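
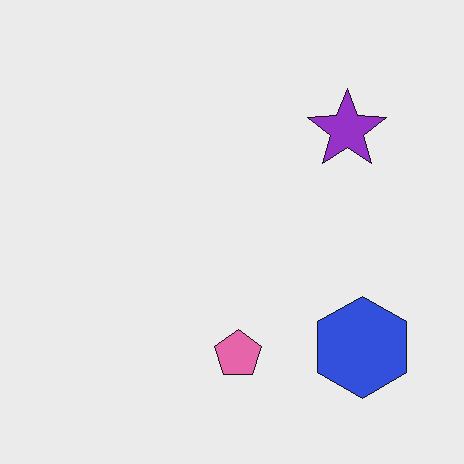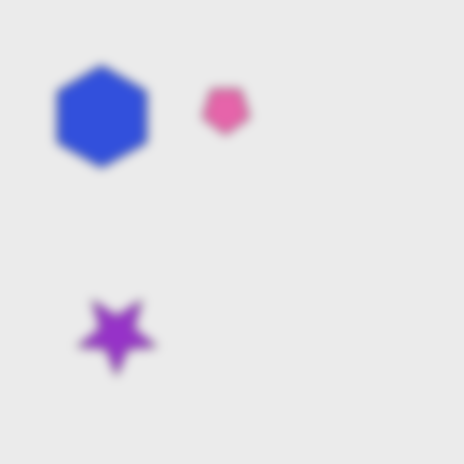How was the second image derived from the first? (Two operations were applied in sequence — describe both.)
This is the original image rotated 180°, then strongly gaussian-blurred.

The blue hexagon sits in the bottom-right of the first image and the top-left of the second — consistent with a whole-image 180° rotation. Shape edges and outlines are uniformly softened across the whole image.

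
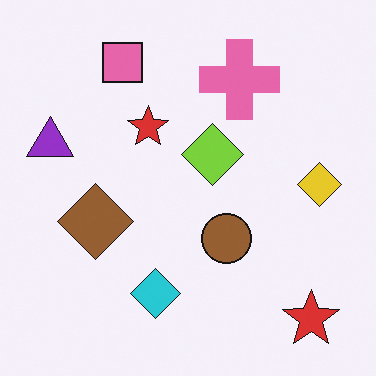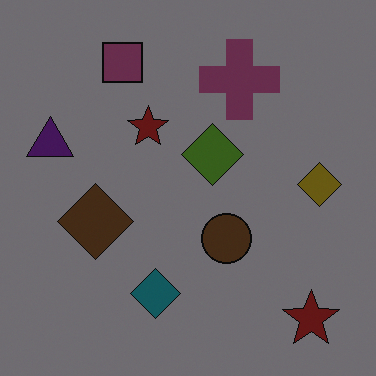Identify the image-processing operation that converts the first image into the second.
The transformation is: substantially darkened.

Every pixel — background and shapes alike — is uniformly darkened.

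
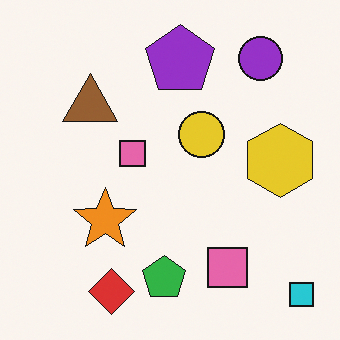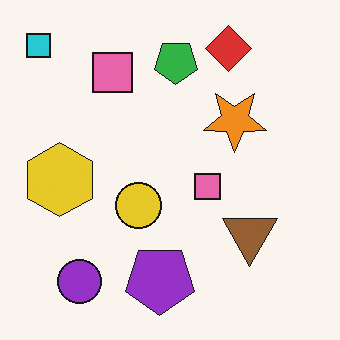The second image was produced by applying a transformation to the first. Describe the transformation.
The transformation is: rotated 180°.

The cyan square sits in the bottom-right of the first image and the top-left of the second — consistent with a whole-image 180° rotation.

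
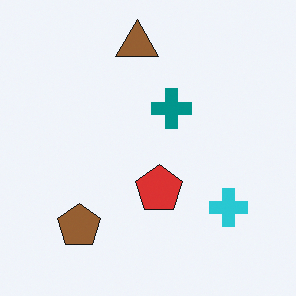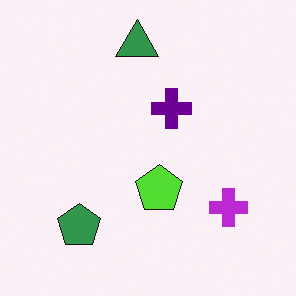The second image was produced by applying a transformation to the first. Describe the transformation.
This is the original image hue-shifted noticeably.

Every shape's color has rotated by the same amount around the hue wheel — a uniform hue shift.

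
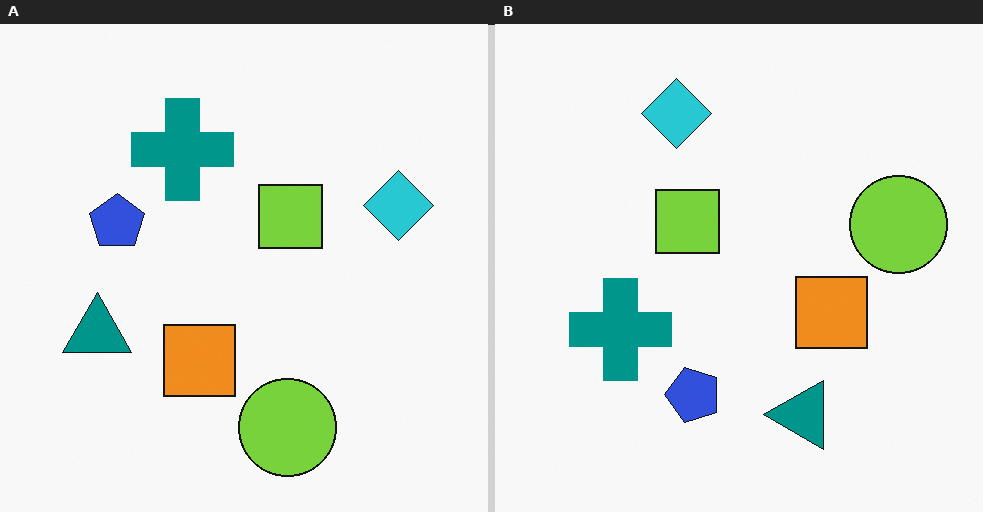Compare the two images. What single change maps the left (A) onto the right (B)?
Rotated 90° counter-clockwise.

The cyan diamond sits in the right of the left (A) image and the top of the right (B) — consistent with a whole-image 90° counter-clockwise rotation.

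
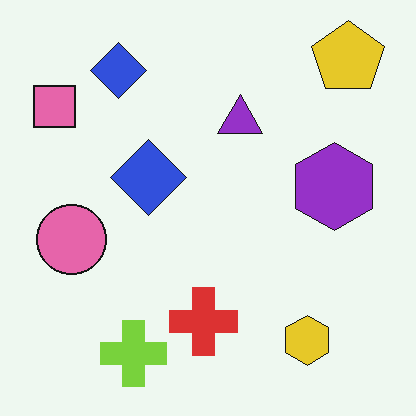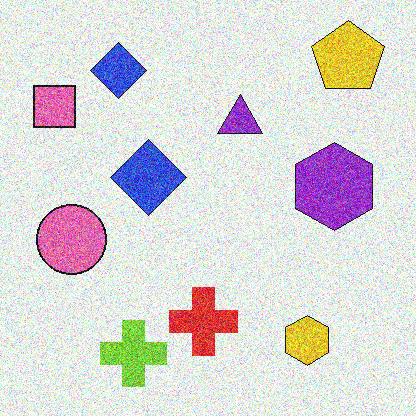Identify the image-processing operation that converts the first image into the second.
Degraded with heavy additive noise.

Random speckle covers the whole image, including the flat background.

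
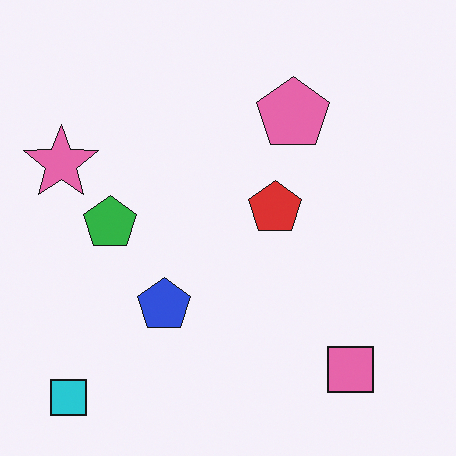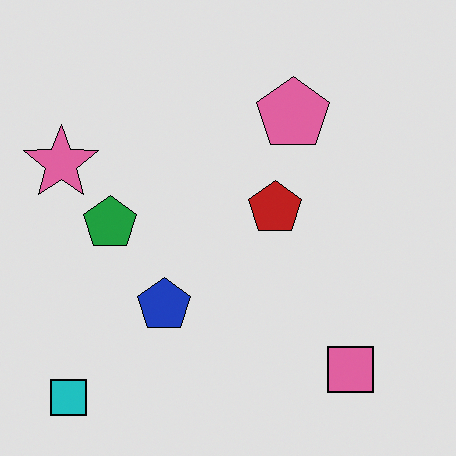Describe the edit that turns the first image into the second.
The second image is the first posterized to a reduced palette.

Each flat color has snapped to a coarser quantized level — most visibly, the near-white background has dropped to a flat grey.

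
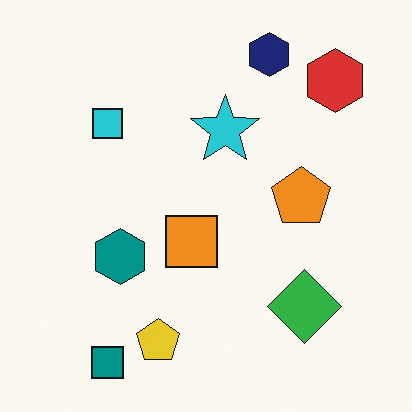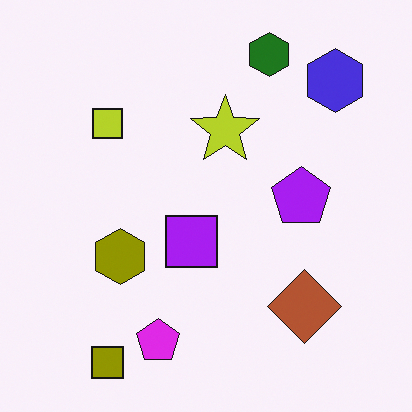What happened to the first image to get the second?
The image was hue-shifted by a large amount.

Every shape's color has rotated by the same amount around the hue wheel — a uniform hue shift.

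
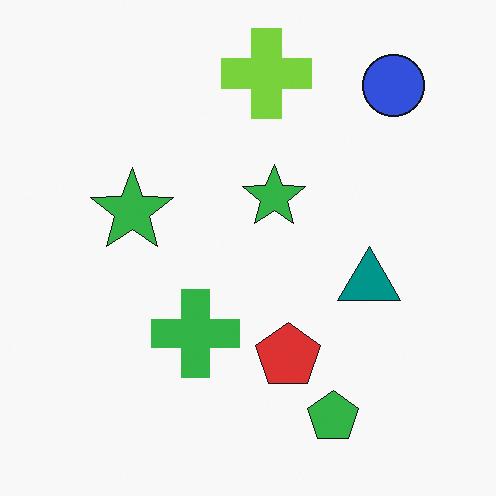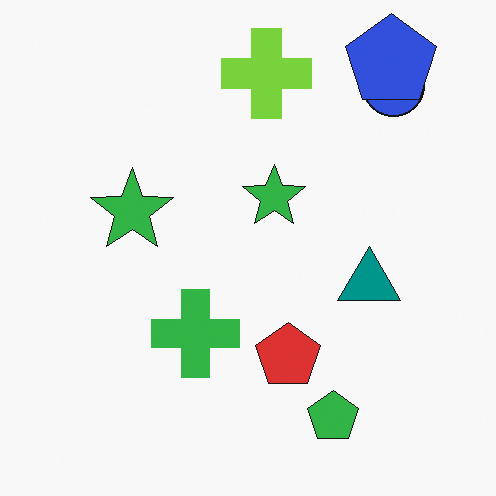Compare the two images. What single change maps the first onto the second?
It was overlaid with an additional blue pentagon.

A blue pentagon appears in the second image that is absent from the first.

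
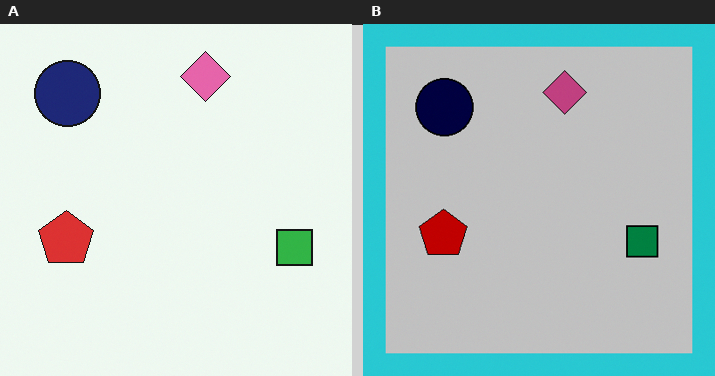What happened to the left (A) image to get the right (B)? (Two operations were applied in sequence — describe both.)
The image was heavily posterized to just a handful of flat colors, then framed with a cyan border.

Each flat color has snapped to a coarser quantized level — most visibly, the near-white background has dropped to a flat grey. A solid cyan frame runs around the edge of the right (B) image, with the content slightly shrunk inside it.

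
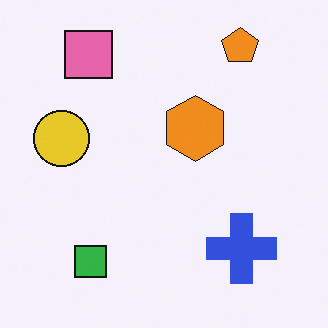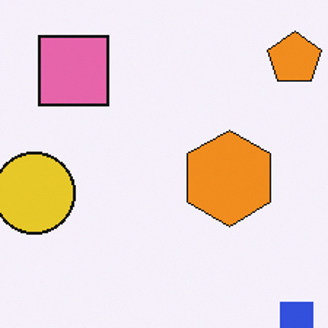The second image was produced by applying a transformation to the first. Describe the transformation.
The second image is the first cropped to a modestly smaller region and rescaled.

The visible shapes are larger and the field of view is narrower; shapes near the original edges may be partly or wholly outside the frame — a crop-and-rescale.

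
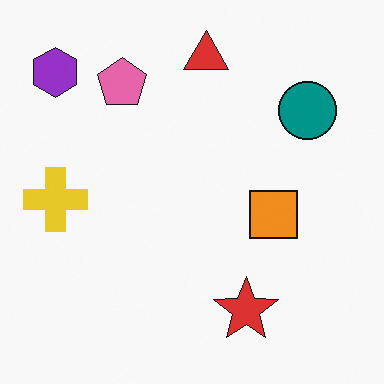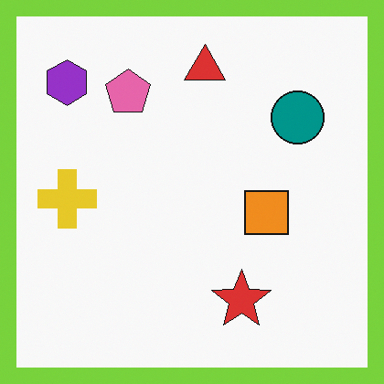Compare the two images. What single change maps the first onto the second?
The transformation is: framed with a lime border.

A solid lime frame runs around the edge of the second image, with the content slightly shrunk inside it.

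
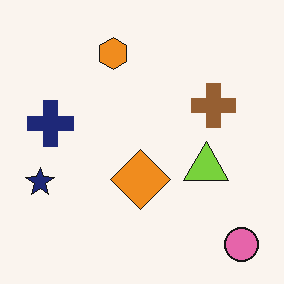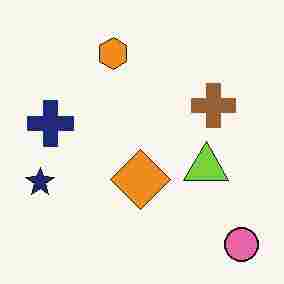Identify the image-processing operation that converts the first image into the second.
It was degraded with heavy JPEG compression.

Blocky 8×8 compression artifacts appear around shape edges and the flat background shows ringing — characteristic JPEG degradation.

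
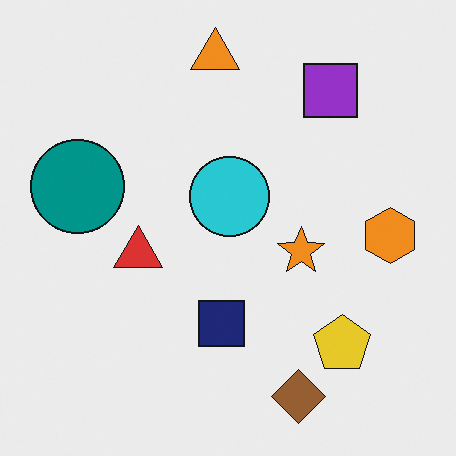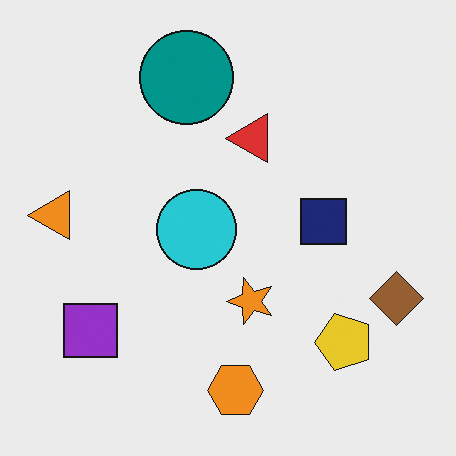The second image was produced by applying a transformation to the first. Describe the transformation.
The transformation is: transposed (reflected across the top-left ↔ bottom-right diagonal).

Shapes have swapped their row and column positions — what was in the top-right is now in the bottom-left — a diagonal reflection.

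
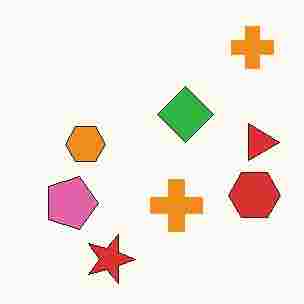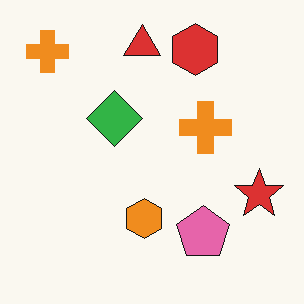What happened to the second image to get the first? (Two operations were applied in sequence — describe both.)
This is the original image degraded with heavy JPEG compression, then rotated 90° clockwise.

Blocky 8×8 compression artifacts appear around shape edges and the flat background shows ringing — characteristic JPEG degradation. The red star sits in the right of the second image and the bottom of the first — consistent with a whole-image 90° clockwise rotation.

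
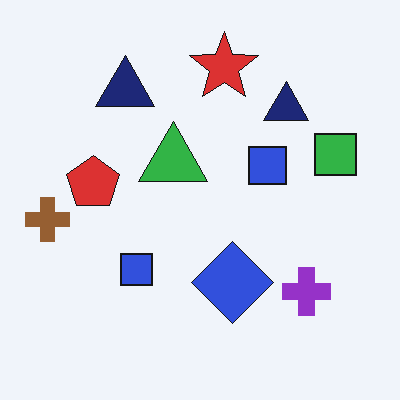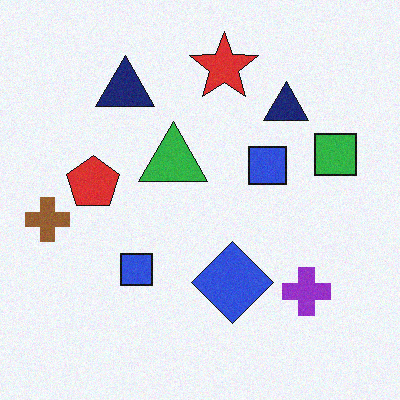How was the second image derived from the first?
This is the original image degraded with a light layer of grain.

Random speckle covers the whole image, including the flat background.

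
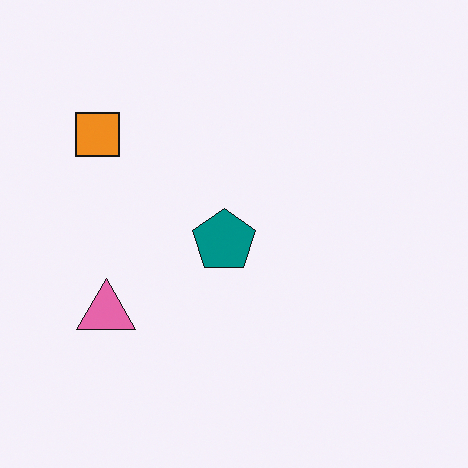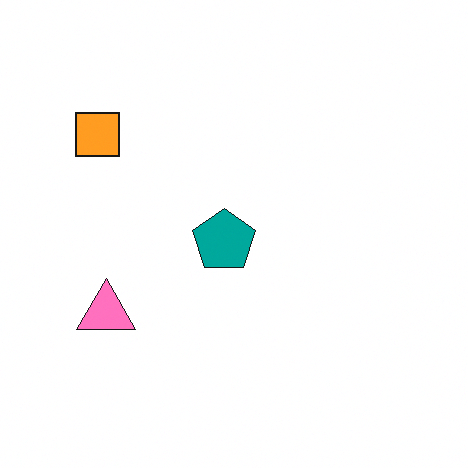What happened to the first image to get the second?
The transformation is: slightly brightened.

Every pixel — background and shapes alike — is uniformly brightened.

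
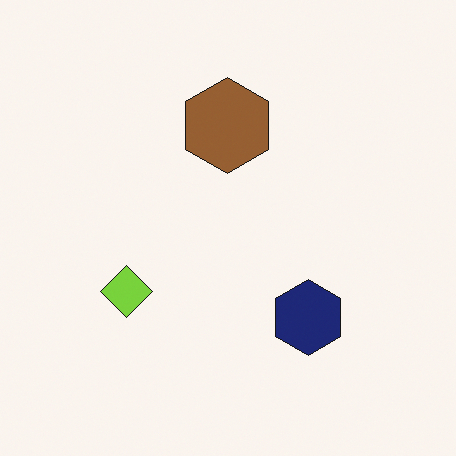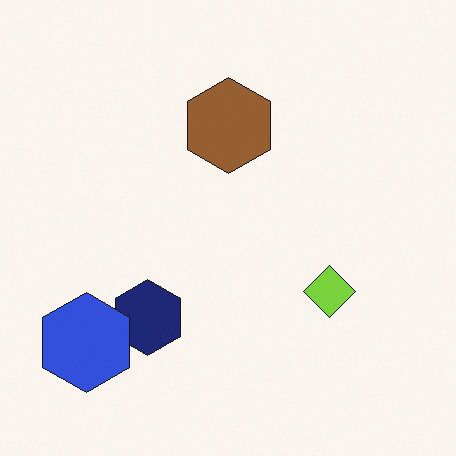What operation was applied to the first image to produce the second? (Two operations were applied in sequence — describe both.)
This is the original image flipped horizontally (left ↔ right), then overlaid with an additional blue hexagon.

The lime diamond is in the left of the first image and the right of the second — shapes on opposite sides of the vertical midline have swapped in a mirror flip. A blue hexagon appears in the second image that is absent from the first.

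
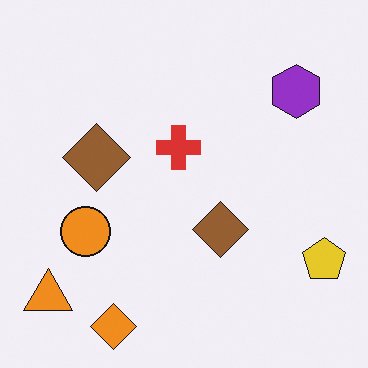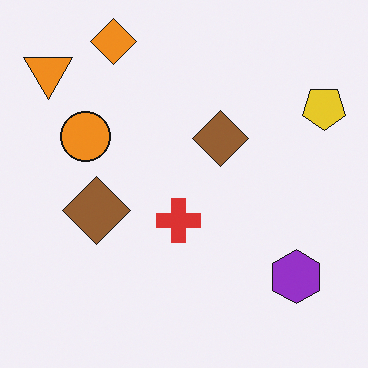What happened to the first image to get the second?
This is the original image flipped vertically (top ↔ bottom).

The orange diamond is in the bottom-left of the first image and the top-left of the second — shapes on opposite sides of the horizontal midline have swapped in a mirror flip.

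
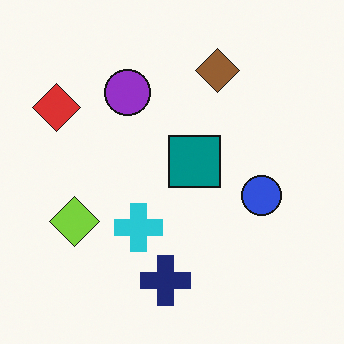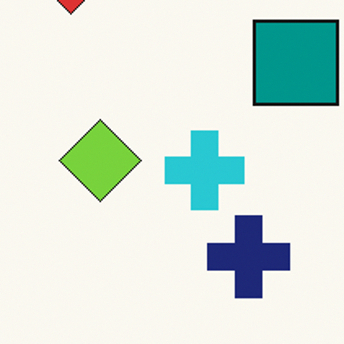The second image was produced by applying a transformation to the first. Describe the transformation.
The second image is the first cropped tightly and scaled back up.

The visible shapes are larger and the field of view is narrower; shapes near the original edges may be partly or wholly outside the frame — a crop-and-rescale.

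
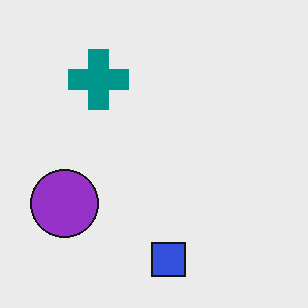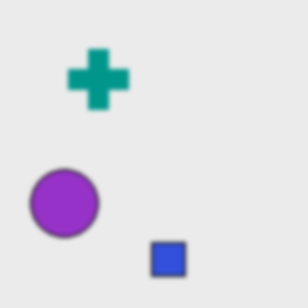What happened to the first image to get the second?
Given a subtle gaussian blur.

Shape edges and outlines are uniformly softened across the whole image.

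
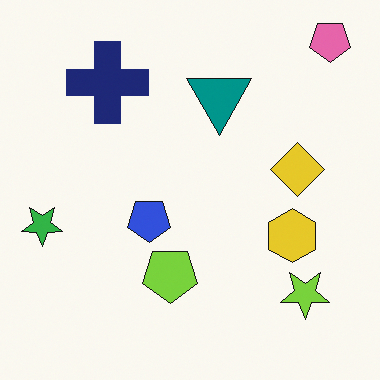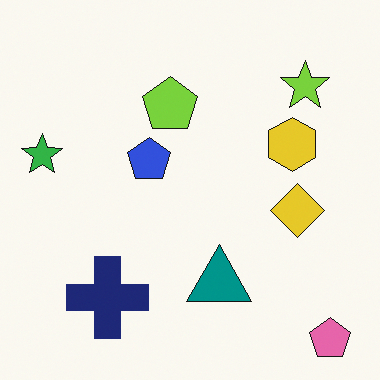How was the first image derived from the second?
This is the original image flipped vertically (top ↔ bottom).

The pink pentagon is in the bottom-right of the second image and the top-right of the first — shapes on opposite sides of the horizontal midline have swapped in a mirror flip.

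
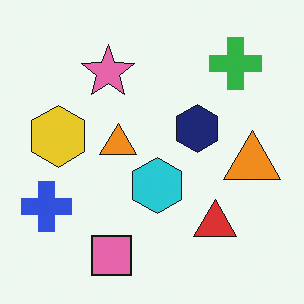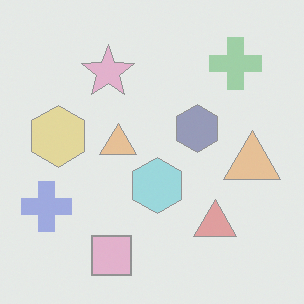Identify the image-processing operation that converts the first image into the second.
It was washed out (contrast reduced).

Tones are pushed toward mid-grey across the whole image — a global contrast change.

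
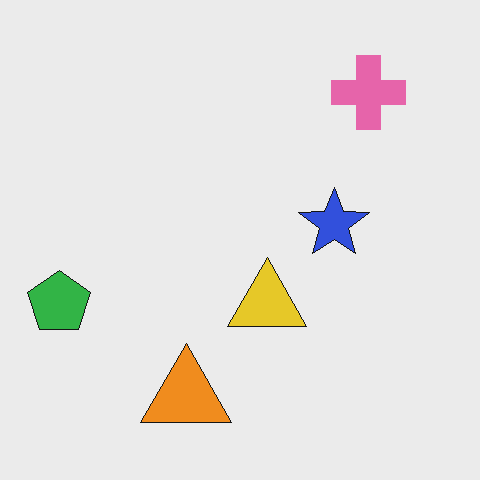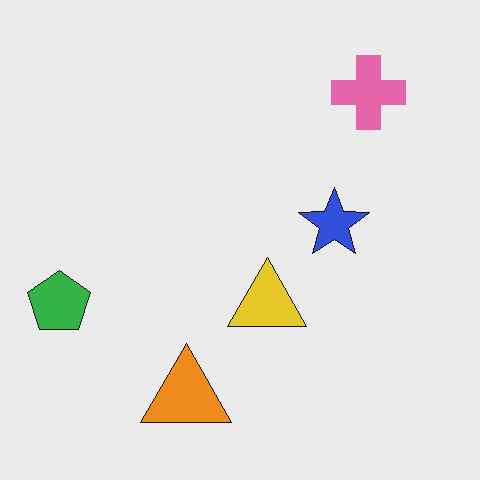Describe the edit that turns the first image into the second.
The transformation is: JPEG-compressed with visible artifacts.

Blocky 8×8 compression artifacts appear around shape edges and the flat background shows ringing — characteristic JPEG degradation.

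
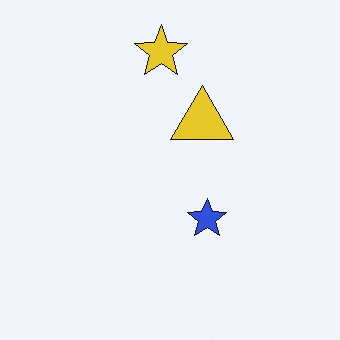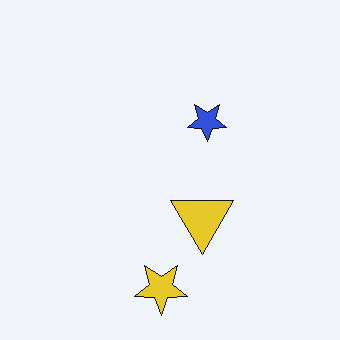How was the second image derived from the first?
It was flipped vertically (top ↔ bottom).

The yellow star is in the top of the first image and the bottom of the second — shapes on opposite sides of the horizontal midline have swapped in a mirror flip.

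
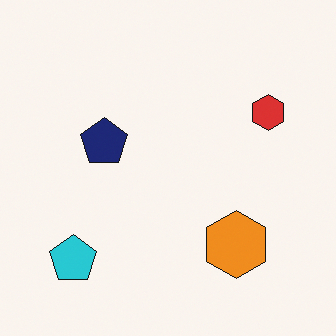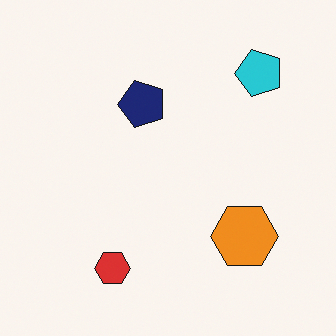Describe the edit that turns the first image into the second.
The second image is the first transposed (reflected across the top-left ↔ bottom-right diagonal).

Shapes have swapped their row and column positions — what was in the top-right is now in the bottom-left — a diagonal reflection.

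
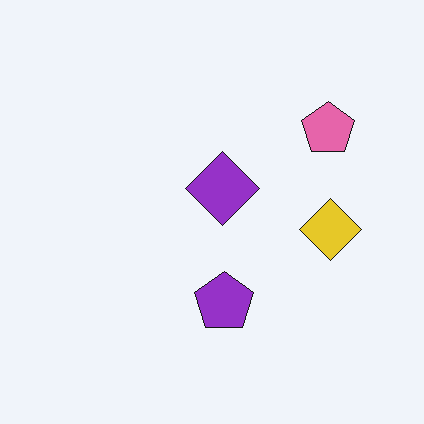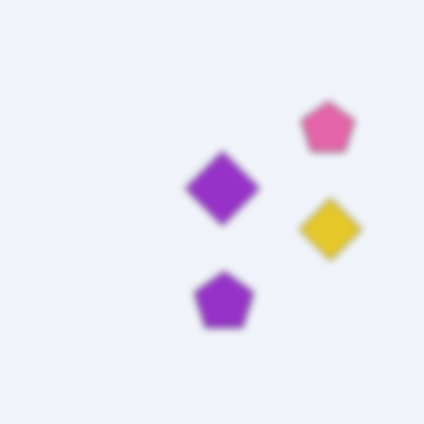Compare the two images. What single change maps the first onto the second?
Noticeably gaussian-blurred.

Shape edges and outlines are uniformly softened across the whole image.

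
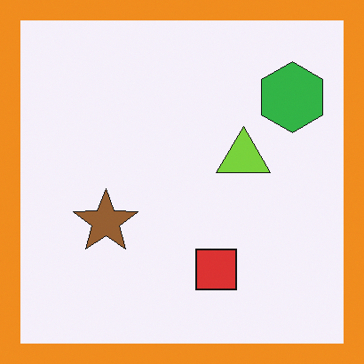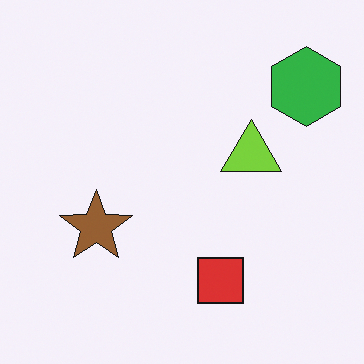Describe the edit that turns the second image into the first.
The first image is the second framed with a orange border.

A solid orange frame runs around the edge of the first image, with the content slightly shrunk inside it.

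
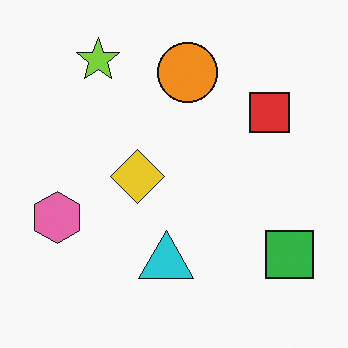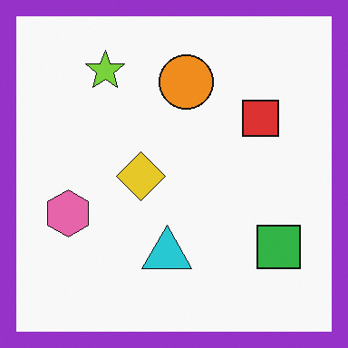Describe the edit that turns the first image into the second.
The second image is the first framed with a purple border.

A solid purple frame runs around the edge of the second image, with the content slightly shrunk inside it.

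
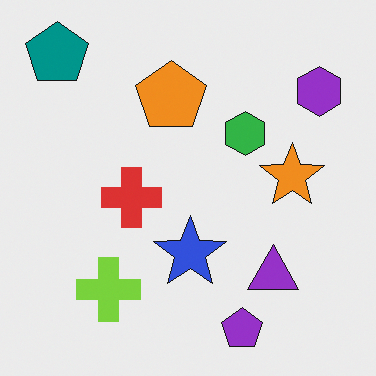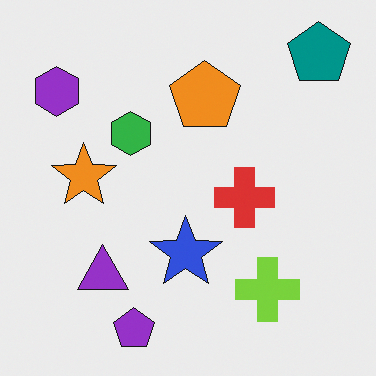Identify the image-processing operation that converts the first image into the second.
The image was flipped horizontally (left ↔ right).

The purple hexagon is in the top-right of the first image and the top-left of the second — shapes on opposite sides of the vertical midline have swapped in a mirror flip.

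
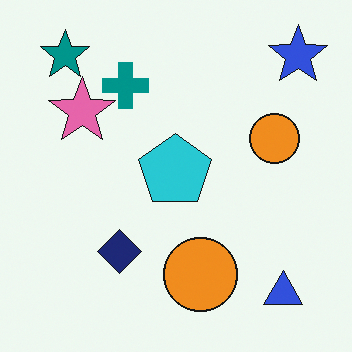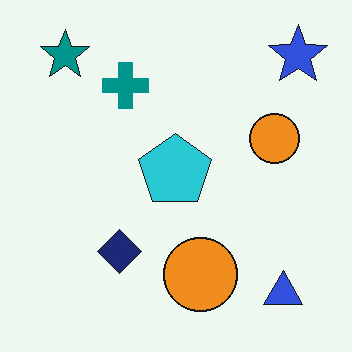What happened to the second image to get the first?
Overlaid with an additional pink star.

A pink star appears in the first image that is absent from the second.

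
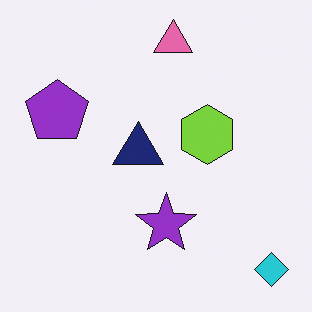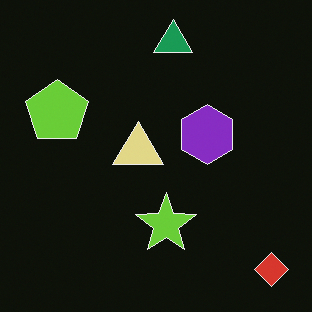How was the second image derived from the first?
It was color-inverted (negative).

The light background has become dark and every shape's color is its complement — a photographic negative.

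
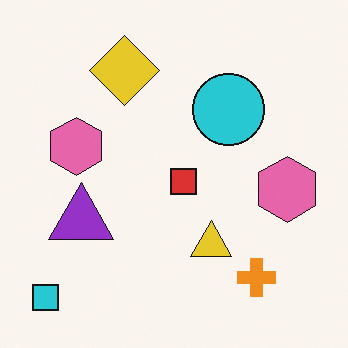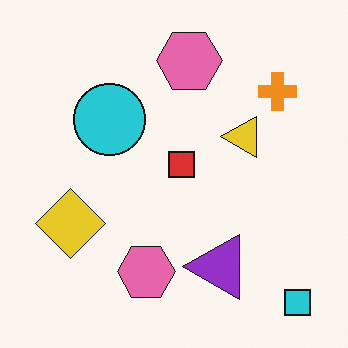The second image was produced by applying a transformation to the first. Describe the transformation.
This is the original image rotated 90° counter-clockwise.

The cyan square sits in the bottom-left of the first image and the bottom-right of the second — consistent with a whole-image 90° counter-clockwise rotation.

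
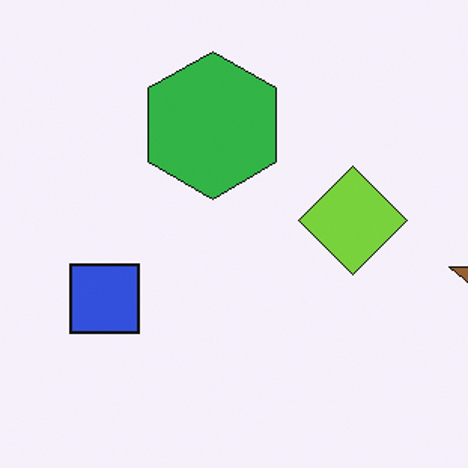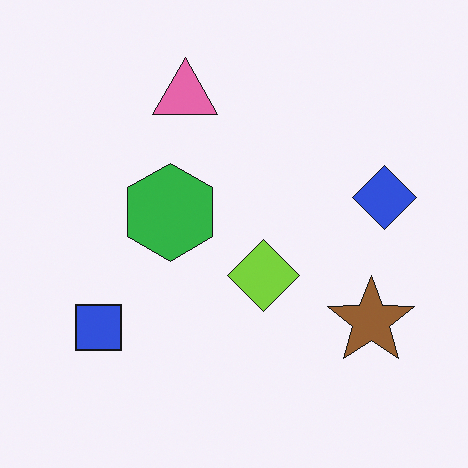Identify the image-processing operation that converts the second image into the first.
Cropped to a modestly smaller region and rescaled.

The visible shapes are larger and the field of view is narrower; shapes near the original edges may be partly or wholly outside the frame — a crop-and-rescale.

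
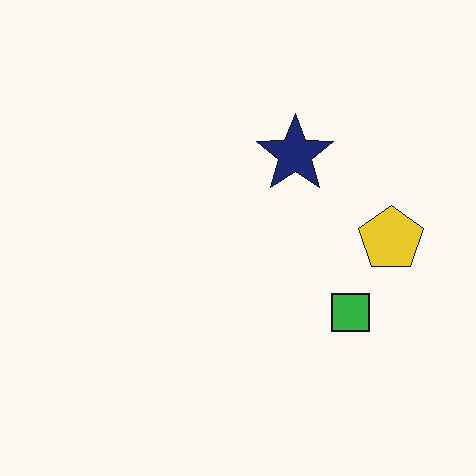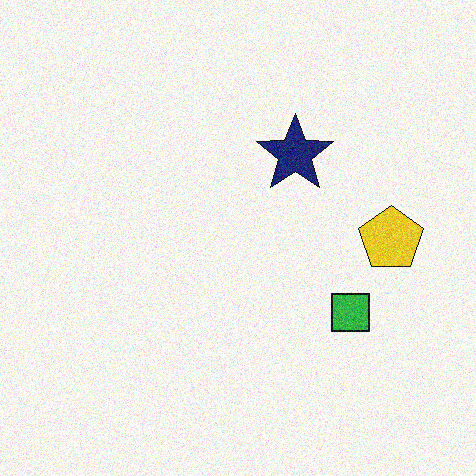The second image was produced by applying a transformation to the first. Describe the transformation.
The second image is the first degraded with moderate additive noise.

Random speckle covers the whole image, including the flat background.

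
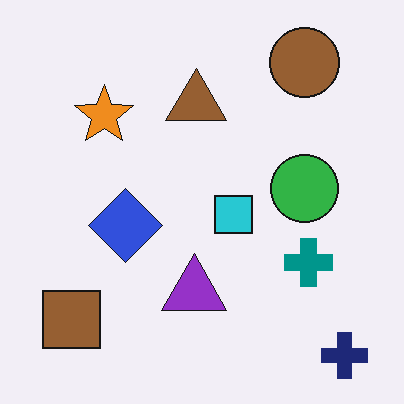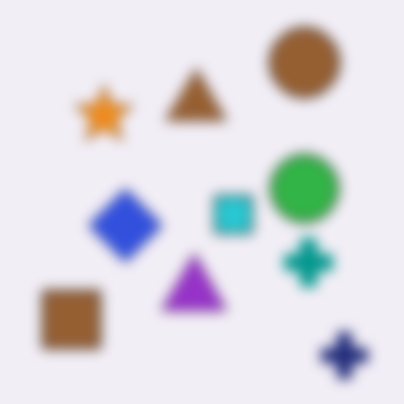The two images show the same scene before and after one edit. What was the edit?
Strongly gaussian-blurred.

Shape edges and outlines are uniformly softened across the whole image.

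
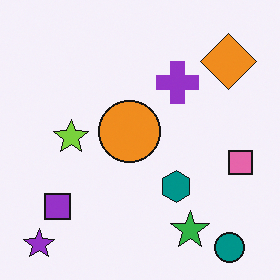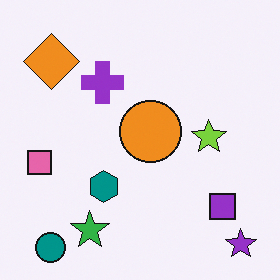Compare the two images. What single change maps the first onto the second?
This is the original image flipped horizontally (left ↔ right).

The purple star is in the bottom-left of the first image and the bottom-right of the second — shapes on opposite sides of the vertical midline have swapped in a mirror flip.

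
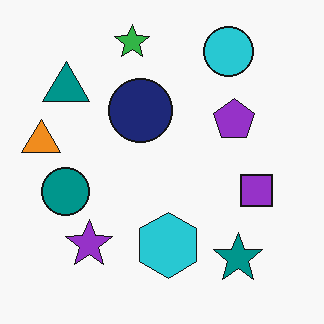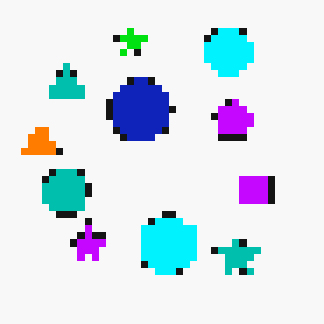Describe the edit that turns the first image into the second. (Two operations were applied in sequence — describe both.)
The second image is the first made much more vivid (saturation change), then pixelated into visible square blocks.

All colors are more vivid — a global saturation change. Shapes are reduced to large square blocks; fine edges and outlines are lost — a downscale-then-upscale (mosaic) effect.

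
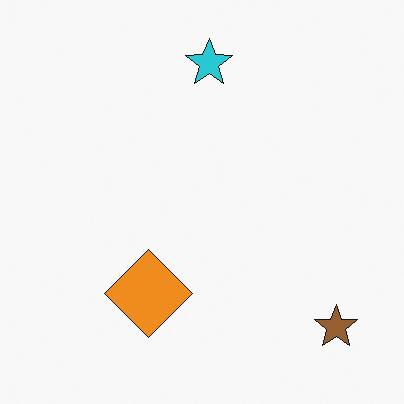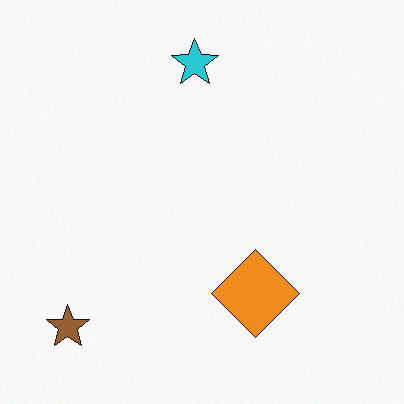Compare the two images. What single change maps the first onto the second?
The transformation is: flipped horizontally (left ↔ right).

The brown star is in the bottom-right of the first image and the bottom-left of the second — shapes on opposite sides of the vertical midline have swapped in a mirror flip.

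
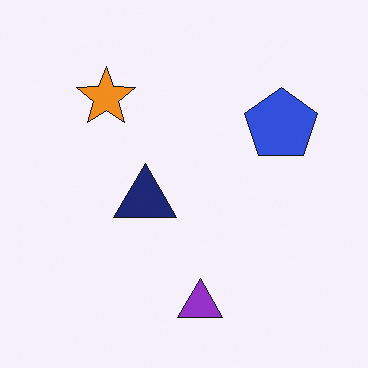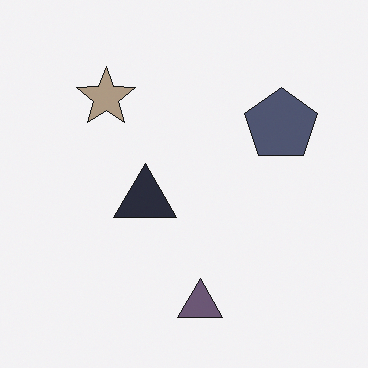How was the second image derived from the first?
The second image is the first made much more muted (saturation change).

All colors are more muted and greyish — a global saturation change.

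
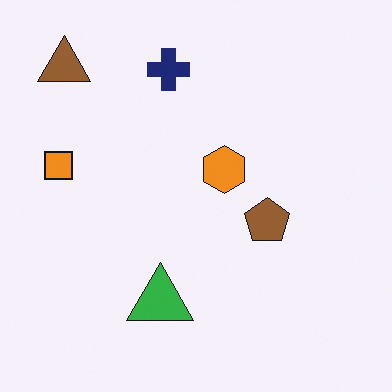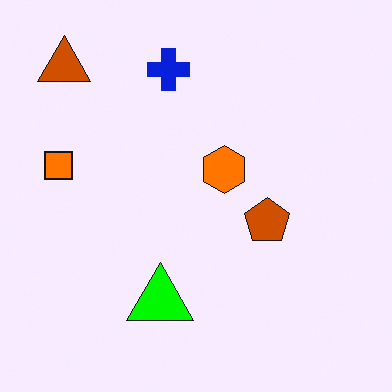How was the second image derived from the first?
The second image is the first made much more vivid (saturation change).

All colors are more vivid — a global saturation change.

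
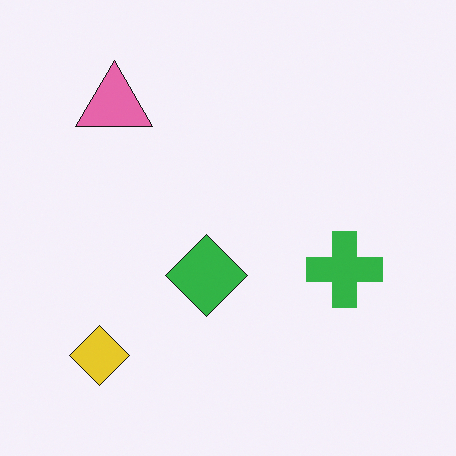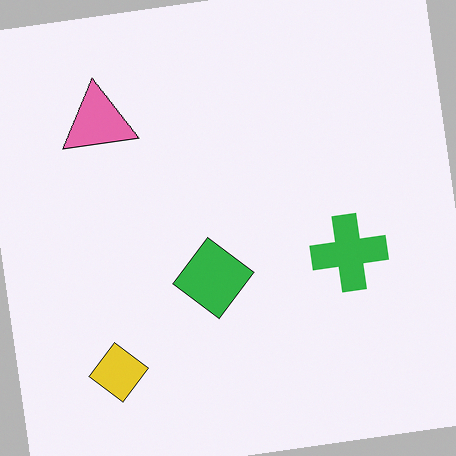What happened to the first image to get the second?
The second image is the first rotated counter-clockwise by a slight angle.

Every shape is tilted by the same angle and the image corners show triangular fill wedges — a whole-image rotation by a non-right angle.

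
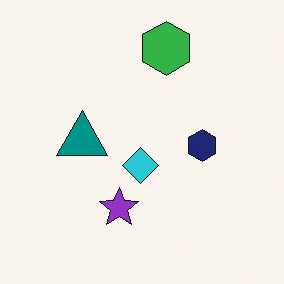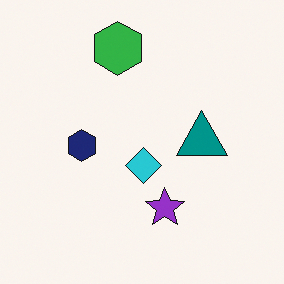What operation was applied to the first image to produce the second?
The second image is the first flipped horizontally (left ↔ right).

The navy hexagon is in the right of the first image and the left of the second — shapes on opposite sides of the vertical midline have swapped in a mirror flip.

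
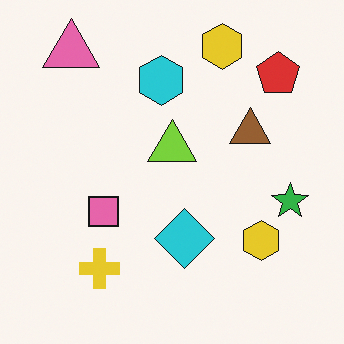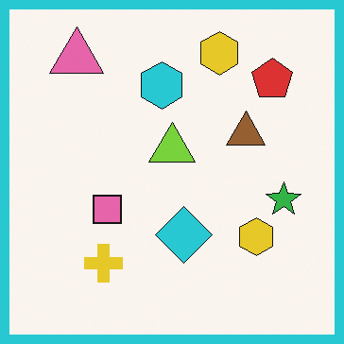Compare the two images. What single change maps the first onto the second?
Framed with a cyan border.

A solid cyan frame runs around the edge of the second image, with the content slightly shrunk inside it.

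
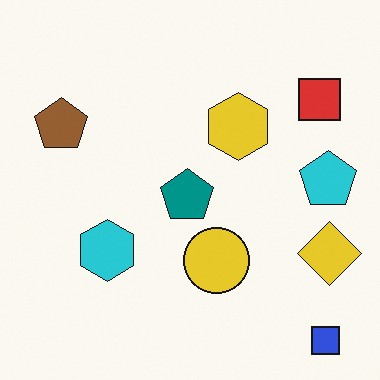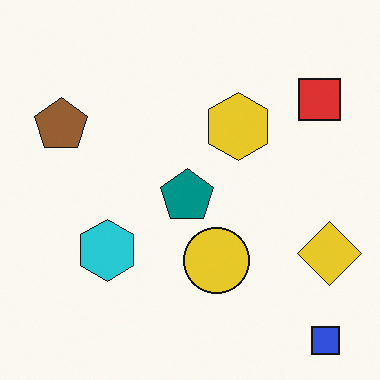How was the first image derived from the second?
The image was overlaid with an additional cyan pentagon.

A cyan pentagon appears in the first image that is absent from the second.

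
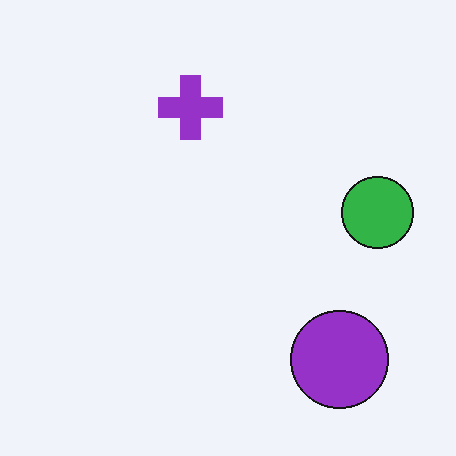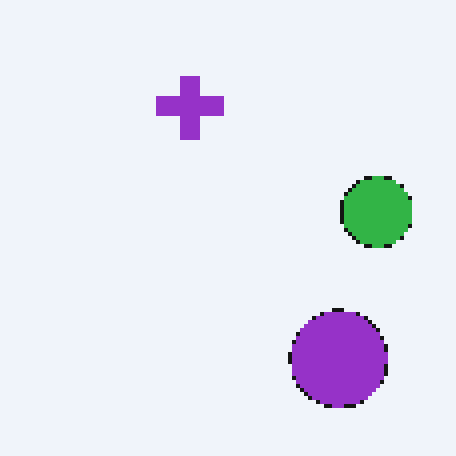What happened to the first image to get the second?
The image was lightly pixelated (a mild mosaic effect).

Shapes are reduced to large square blocks; fine edges and outlines are lost — a downscale-then-upscale (mosaic) effect.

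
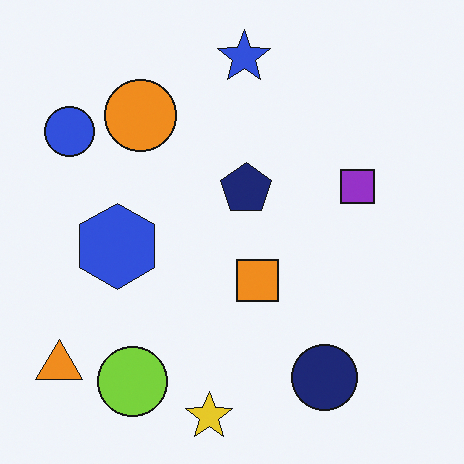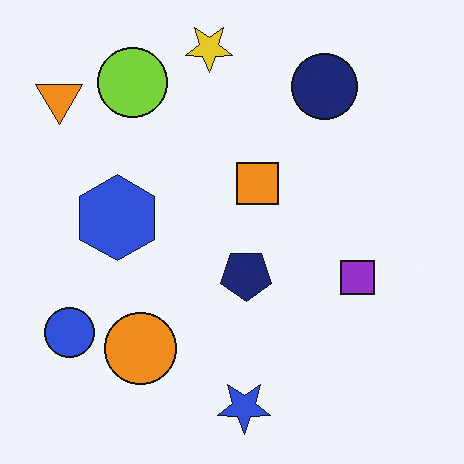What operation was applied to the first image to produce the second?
The transformation is: flipped vertically (top ↔ bottom).

The yellow star is in the bottom of the first image and the top of the second — shapes on opposite sides of the horizontal midline have swapped in a mirror flip.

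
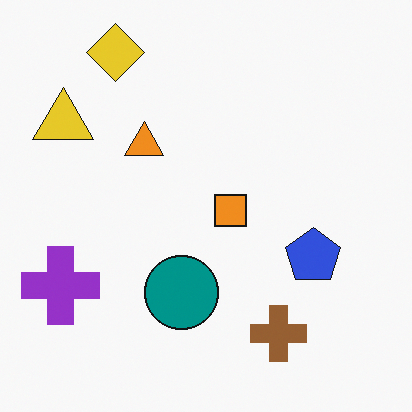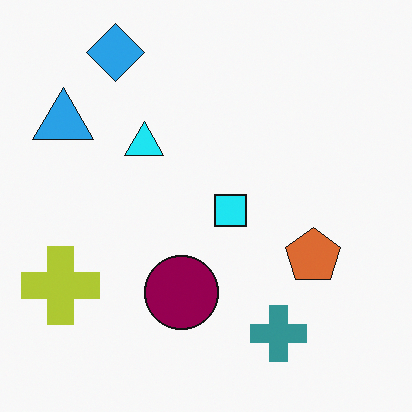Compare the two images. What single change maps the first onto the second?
Hue-shifted through roughly a third of the color wheel.

Every shape's color has rotated by the same amount around the hue wheel — a uniform hue shift.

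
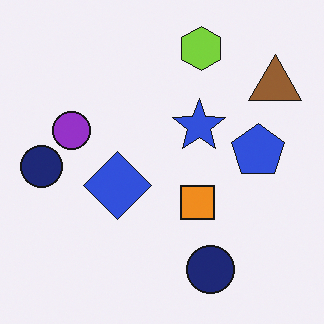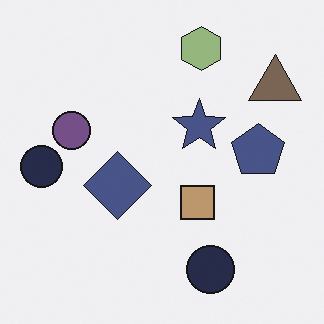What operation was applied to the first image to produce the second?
Made much more muted (saturation change).

All colors are more muted and greyish — a global saturation change.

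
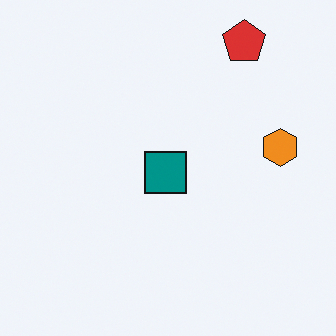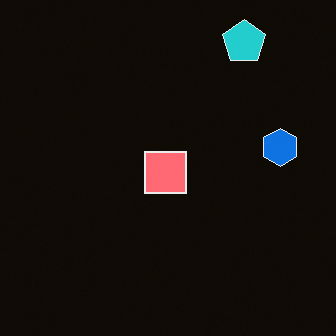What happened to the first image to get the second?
It was color-inverted (negative).

The light background has become dark and every shape's color is its complement — a photographic negative.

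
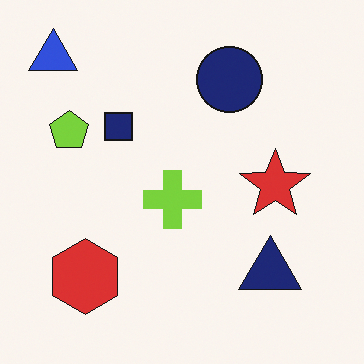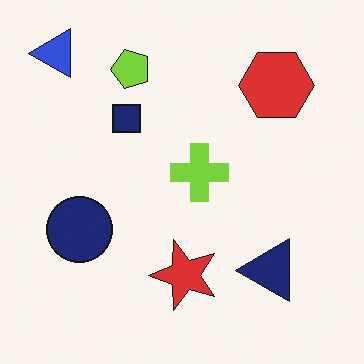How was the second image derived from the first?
The image was transposed (reflected across the top-left ↔ bottom-right diagonal).

Shapes have swapped their row and column positions — what was in the top-right is now in the bottom-left — a diagonal reflection.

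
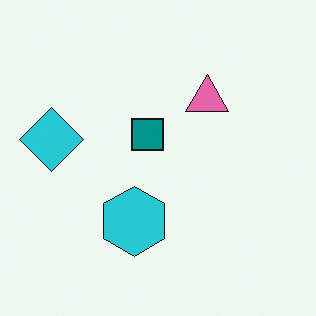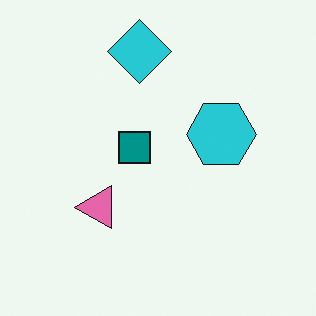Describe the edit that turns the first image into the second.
It was transposed (reflected across the top-left ↔ bottom-right diagonal).

Shapes have swapped their row and column positions — what was in the top-right is now in the bottom-left — a diagonal reflection.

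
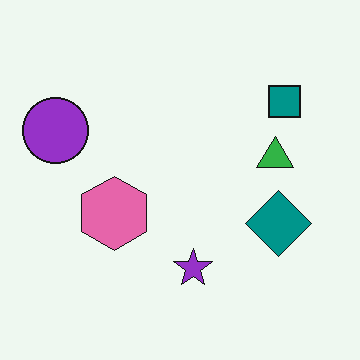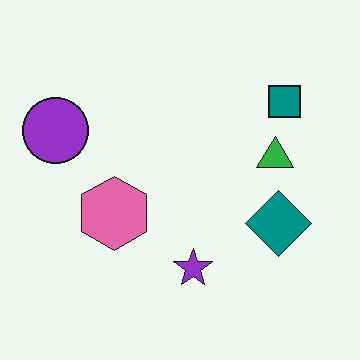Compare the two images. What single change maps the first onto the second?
It was given moderate JPEG compression.

Blocky 8×8 compression artifacts appear around shape edges and the flat background shows ringing — characteristic JPEG degradation.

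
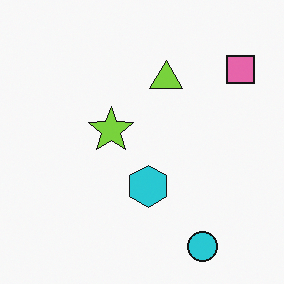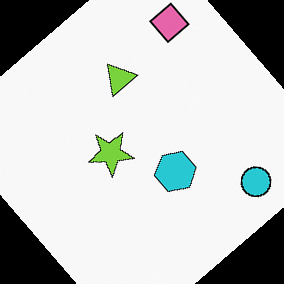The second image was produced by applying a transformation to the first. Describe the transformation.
Rotated counter-clockwise by a large amount — several tens of degrees.

Every shape is tilted by the same angle and the image corners show triangular fill wedges — a whole-image rotation by a non-right angle.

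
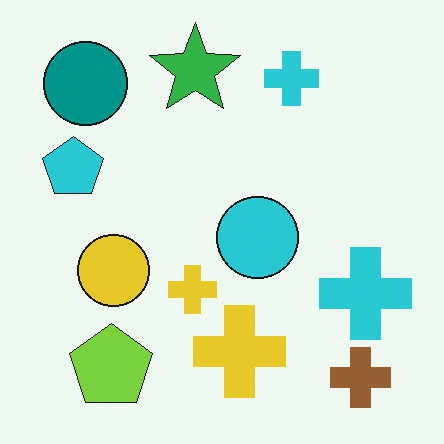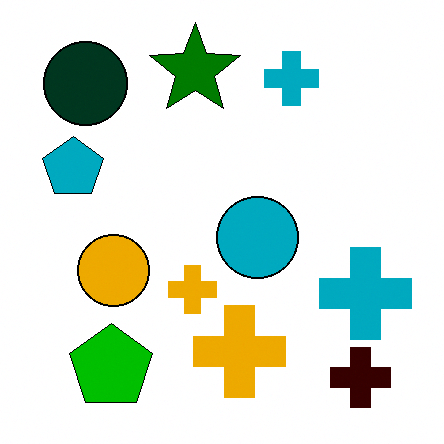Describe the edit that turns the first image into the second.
It was given much higher contrast.

Tones are pushed away from mid-grey across the whole image — a global contrast change.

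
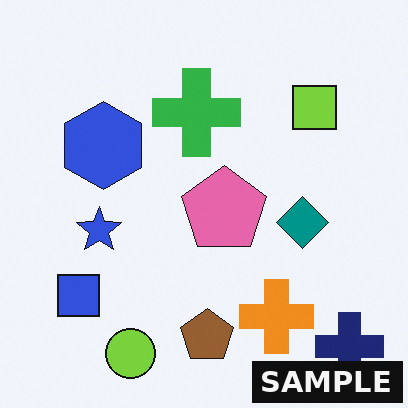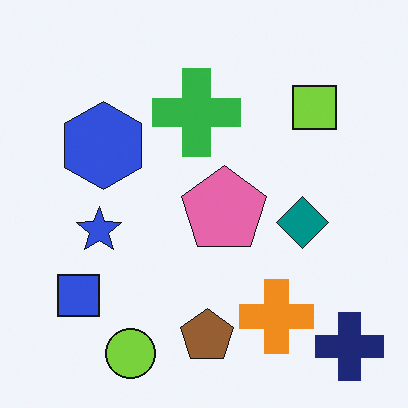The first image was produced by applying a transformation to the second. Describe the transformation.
The first image is the second watermarked with the text "SAMPLE" in the lower-right corner.

A dark label reading "SAMPLE" appears in the lower-right corner.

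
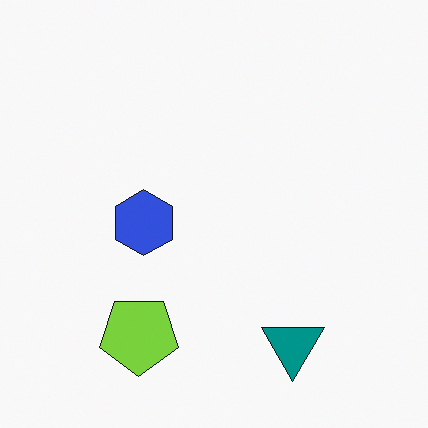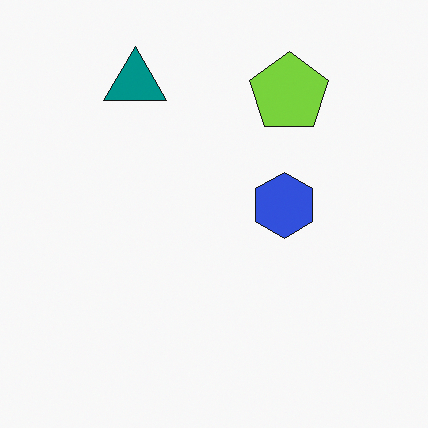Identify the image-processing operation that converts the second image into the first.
Rotated 180°.

The teal triangle sits in the top-left of the second image and the bottom-right of the first — consistent with a whole-image 180° rotation.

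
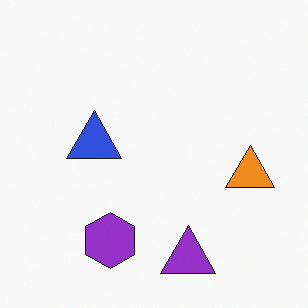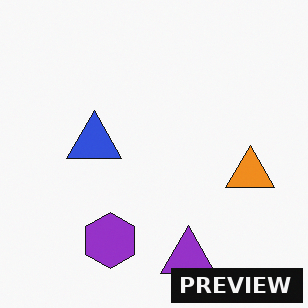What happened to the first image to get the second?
Watermarked with the text "PREVIEW" in the lower-right corner.

A dark label reading "PREVIEW" appears in the lower-right corner.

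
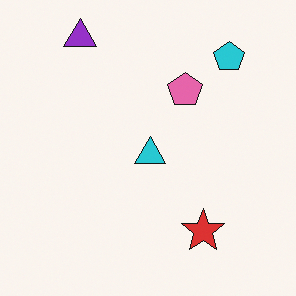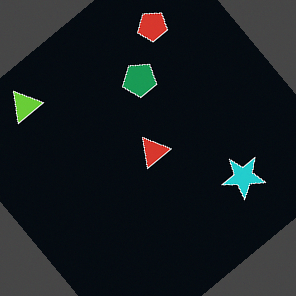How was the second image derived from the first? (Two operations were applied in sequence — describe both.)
The second image is the first color-inverted (negative), then rotated counter-clockwise by a large amount — several tens of degrees.

The light background has become dark and every shape's color is its complement — a photographic negative. Every shape is tilted by the same angle and the image corners show triangular fill wedges — a whole-image rotation by a non-right angle.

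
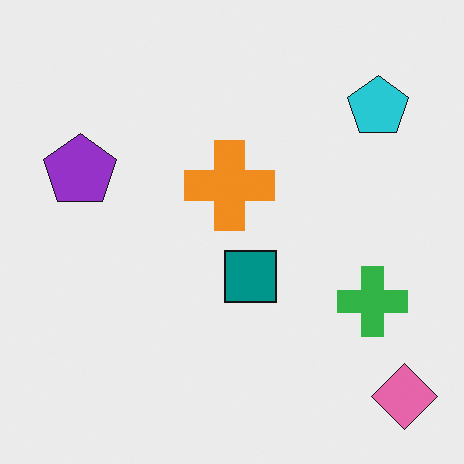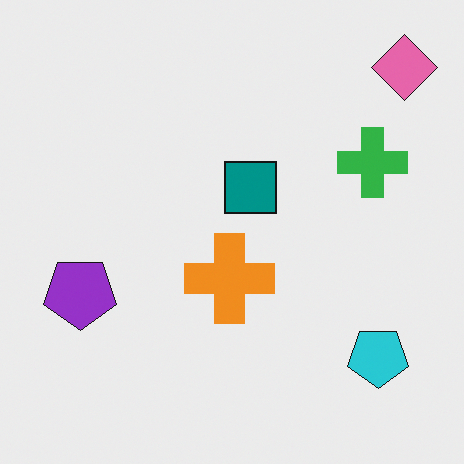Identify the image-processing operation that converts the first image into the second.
It was flipped vertically (top ↔ bottom).

The pink diamond is in the bottom-right of the first image and the top-right of the second — shapes on opposite sides of the horizontal midline have swapped in a mirror flip.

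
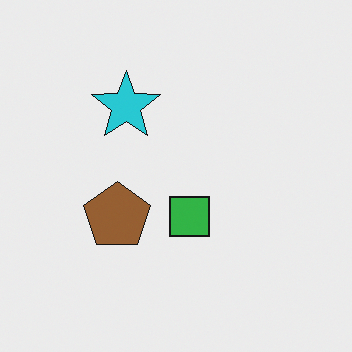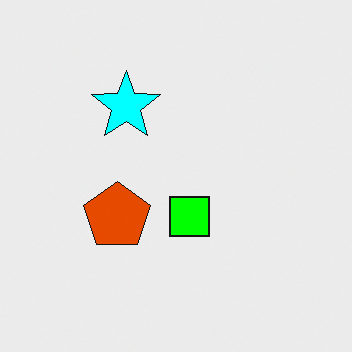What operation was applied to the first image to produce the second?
The second image is the first heavily oversaturated.

All colors are more vivid — a global saturation change.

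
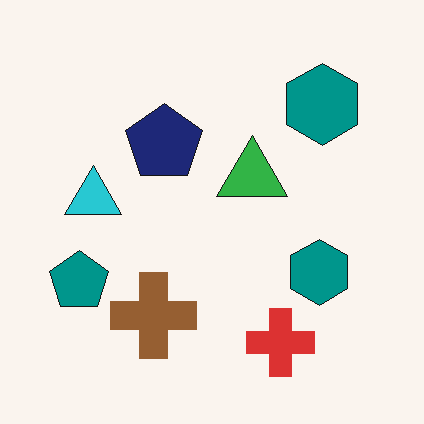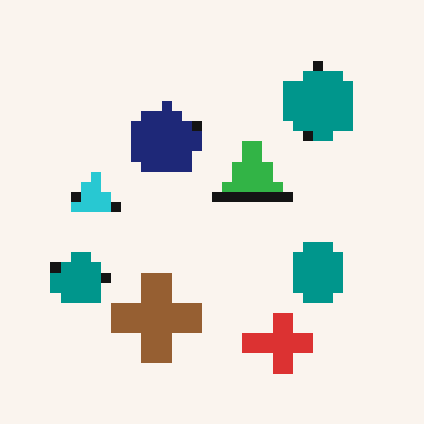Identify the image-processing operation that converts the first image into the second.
It was heavily pixelated into large blocks.

Shapes are reduced to large square blocks; fine edges and outlines are lost — a downscale-then-upscale (mosaic) effect.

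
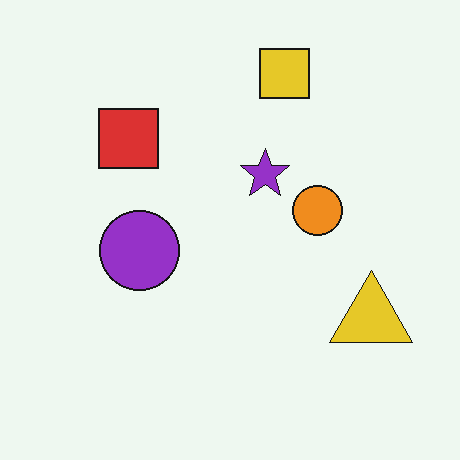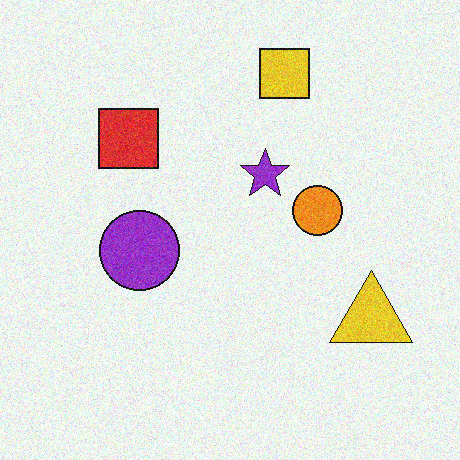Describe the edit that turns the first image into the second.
Degraded with moderate additive noise.

Random speckle covers the whole image, including the flat background.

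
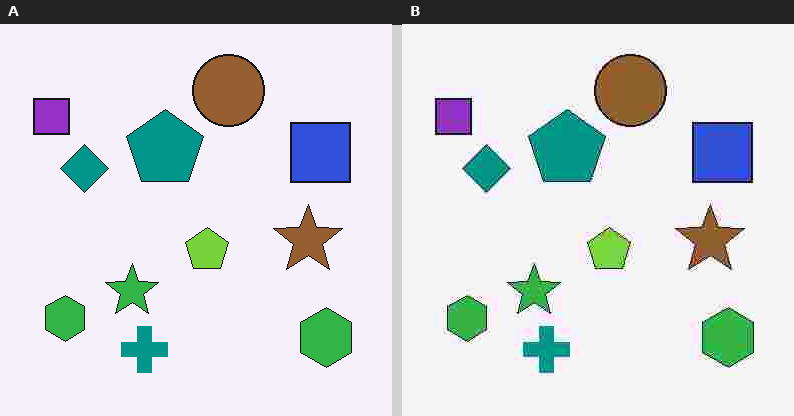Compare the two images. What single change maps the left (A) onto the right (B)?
The image was heavily JPEG-compressed with obvious blocking artifacts.

Blocky 8×8 compression artifacts appear around shape edges and the flat background shows ringing — characteristic JPEG degradation.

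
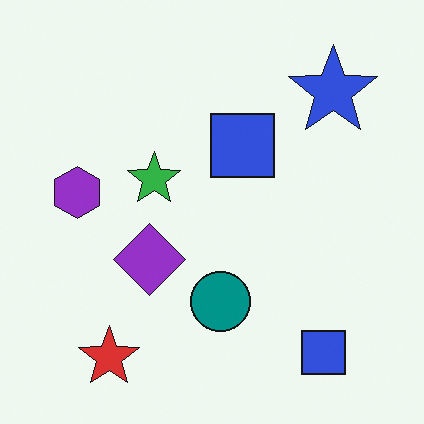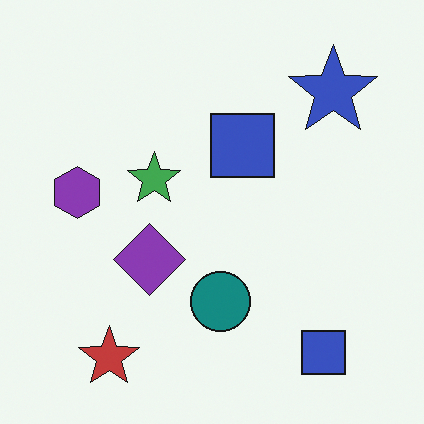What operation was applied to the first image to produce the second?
This is the original image slightly desaturated.

All colors are more muted and greyish — a global saturation change.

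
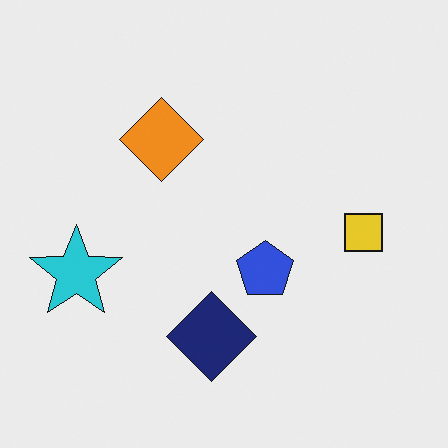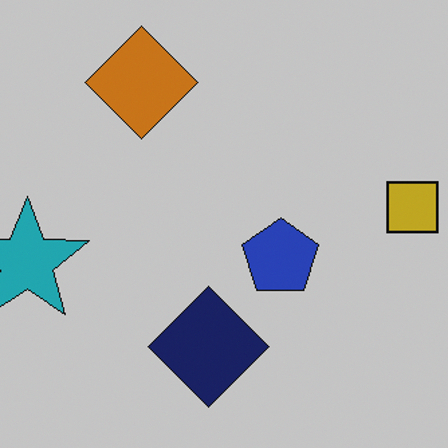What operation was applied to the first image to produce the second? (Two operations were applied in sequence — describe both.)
The second image is the first darkened a little, then cropped slightly and scaled back up.

Every pixel — background and shapes alike — is uniformly darkened. The visible shapes are larger and the field of view is narrower; shapes near the original edges may be partly or wholly outside the frame — a crop-and-rescale.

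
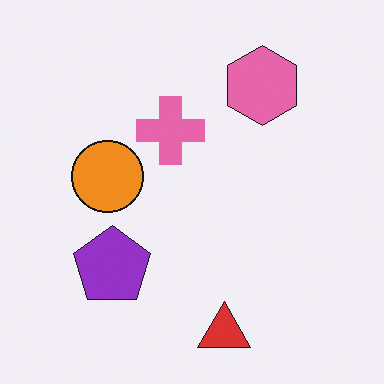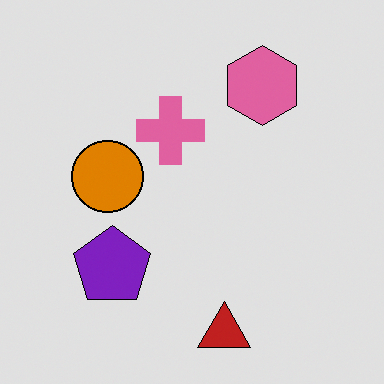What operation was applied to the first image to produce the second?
Posterized to a reduced palette.

Each flat color has snapped to a coarser quantized level — most visibly, the near-white background has dropped to a flat grey.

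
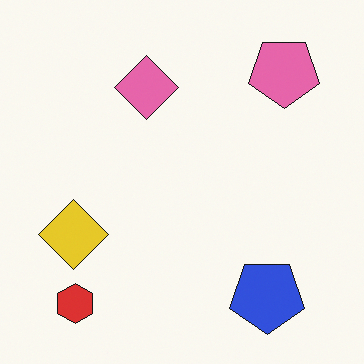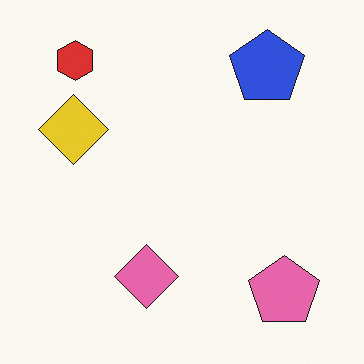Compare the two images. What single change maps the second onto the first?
The first image is the second flipped vertically (top ↔ bottom).

The red hexagon is in the top-left of the second image and the bottom-left of the first — shapes on opposite sides of the horizontal midline have swapped in a mirror flip.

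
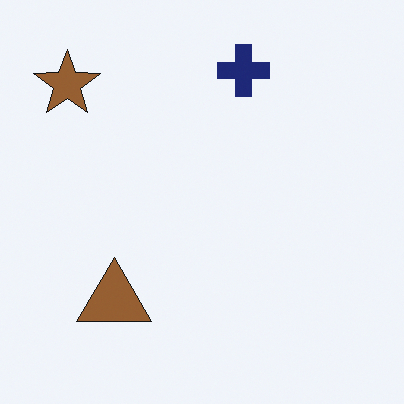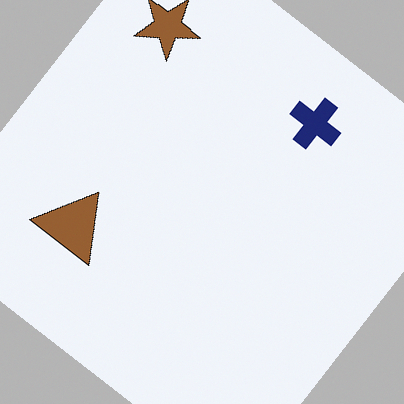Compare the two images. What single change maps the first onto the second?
The image was rotated clockwise by a large amount — several tens of degrees.

Every shape is tilted by the same angle and the image corners show triangular fill wedges — a whole-image rotation by a non-right angle.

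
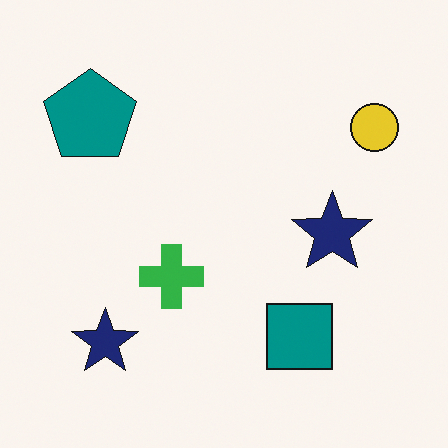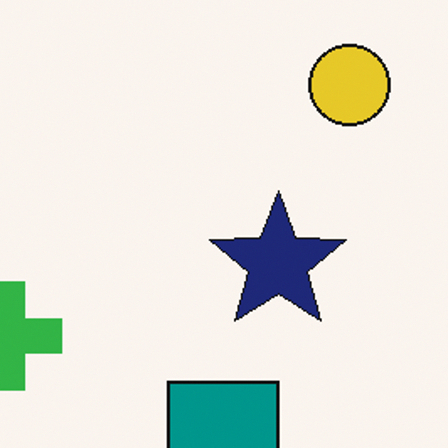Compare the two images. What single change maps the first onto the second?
The second image is the first cropped tightly and scaled back up.

The visible shapes are larger and the field of view is narrower; shapes near the original edges may be partly or wholly outside the frame — a crop-and-rescale.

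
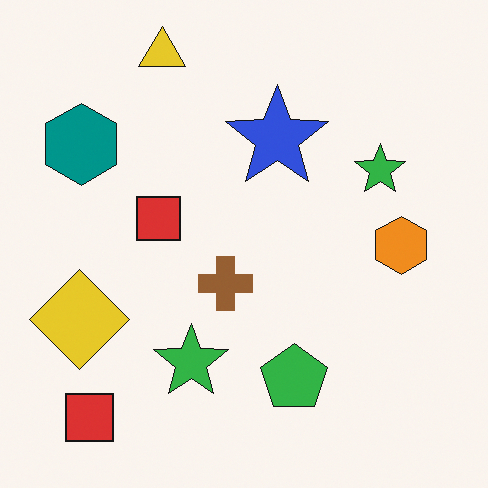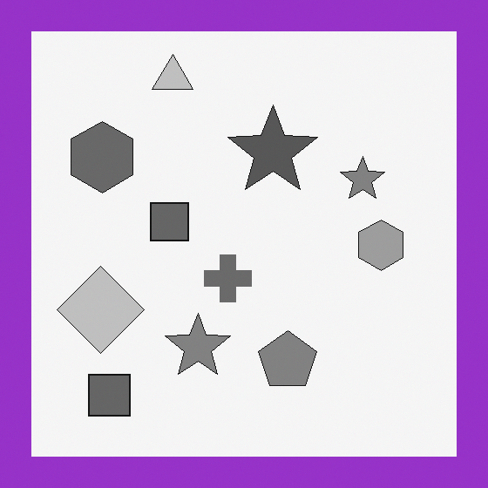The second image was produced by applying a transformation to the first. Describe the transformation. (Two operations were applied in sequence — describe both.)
This is the original image converted to grayscale, then framed with a purple border.

All color is removed — every shape is now a shade of grey. A solid purple frame runs around the edge of the second image, with the content slightly shrunk inside it.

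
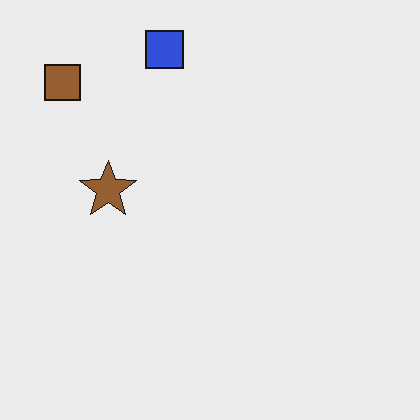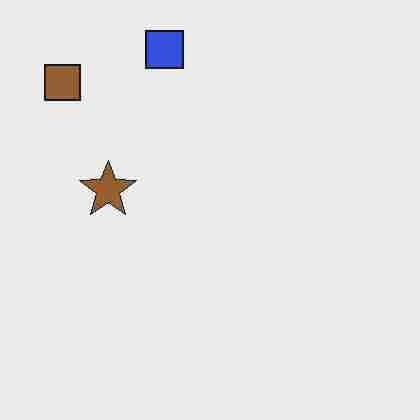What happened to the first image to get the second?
The second image is the first degraded with heavy JPEG compression.

Blocky 8×8 compression artifacts appear around shape edges and the flat background shows ringing — characteristic JPEG degradation.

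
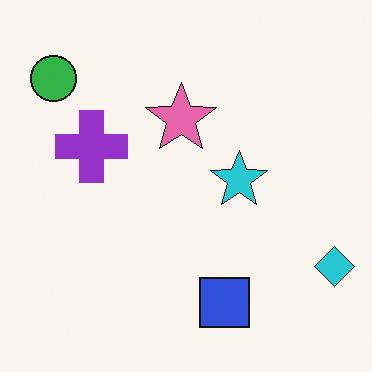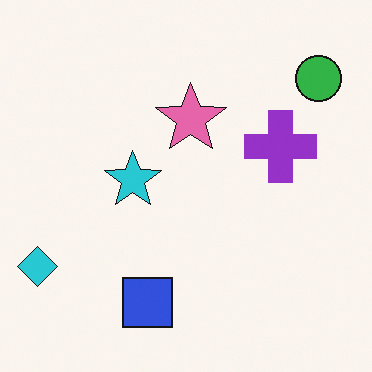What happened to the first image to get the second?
Flipped horizontally (left ↔ right).

The cyan diamond is in the bottom-right of the first image and the bottom-left of the second — shapes on opposite sides of the vertical midline have swapped in a mirror flip.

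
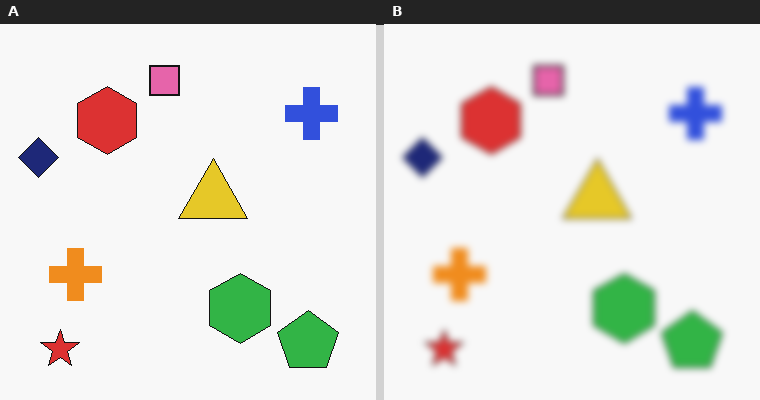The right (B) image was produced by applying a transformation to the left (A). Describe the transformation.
This is the original image moderately blurred.

Shape edges and outlines are uniformly softened across the whole image.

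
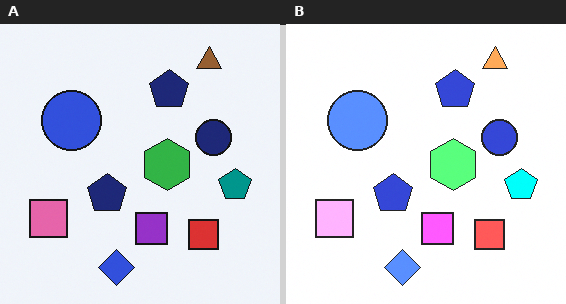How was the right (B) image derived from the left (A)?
The right (B) image is the left (A) noticeably brightened.

Every pixel — background and shapes alike — is uniformly brightened.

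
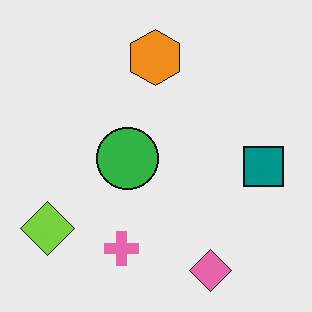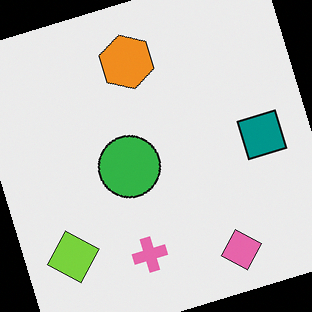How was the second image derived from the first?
It was rotated counter-clockwise by a moderate amount.

Every shape is tilted by the same angle and the image corners show triangular fill wedges — a whole-image rotation by a non-right angle.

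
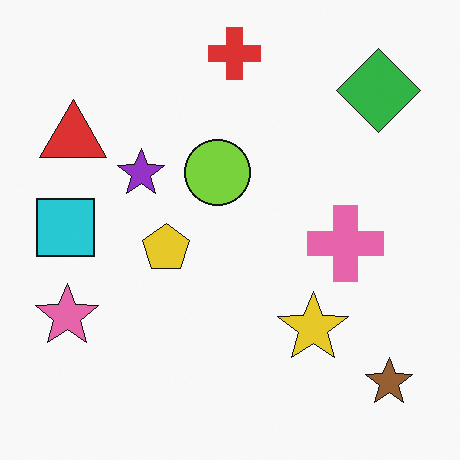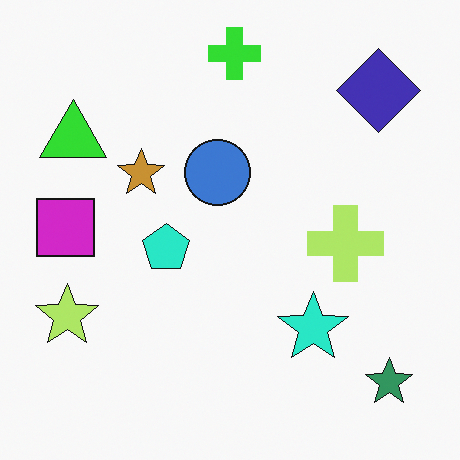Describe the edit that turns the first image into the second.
The second image is the first hue-shifted noticeably.

Every shape's color has rotated by the same amount around the hue wheel — a uniform hue shift.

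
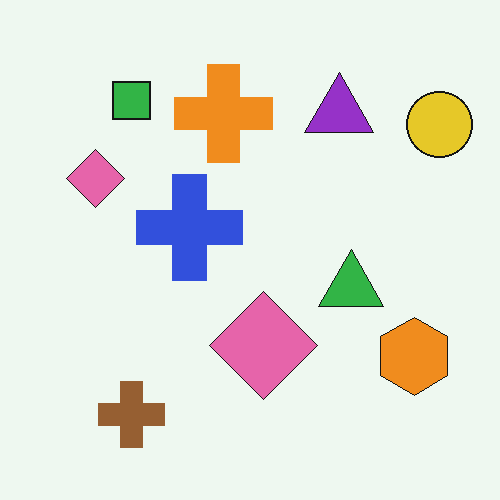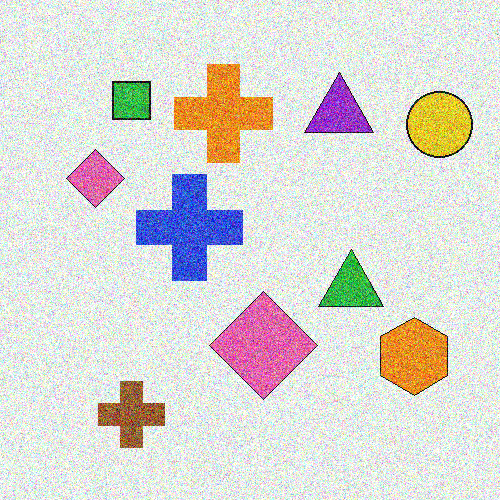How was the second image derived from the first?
Degraded with a thick layer of grain.

Random speckle covers the whole image, including the flat background.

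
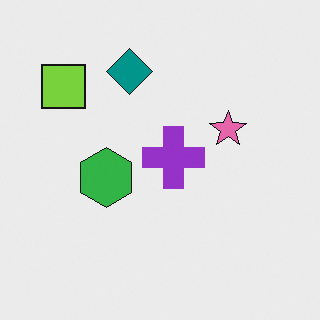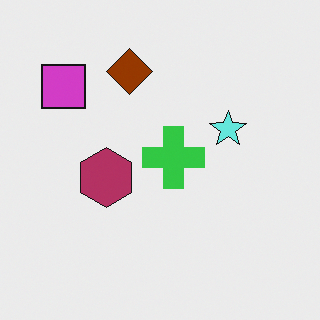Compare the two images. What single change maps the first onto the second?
The transformation is: hue-shifted by a large amount.

Every shape's color has rotated by the same amount around the hue wheel — a uniform hue shift.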